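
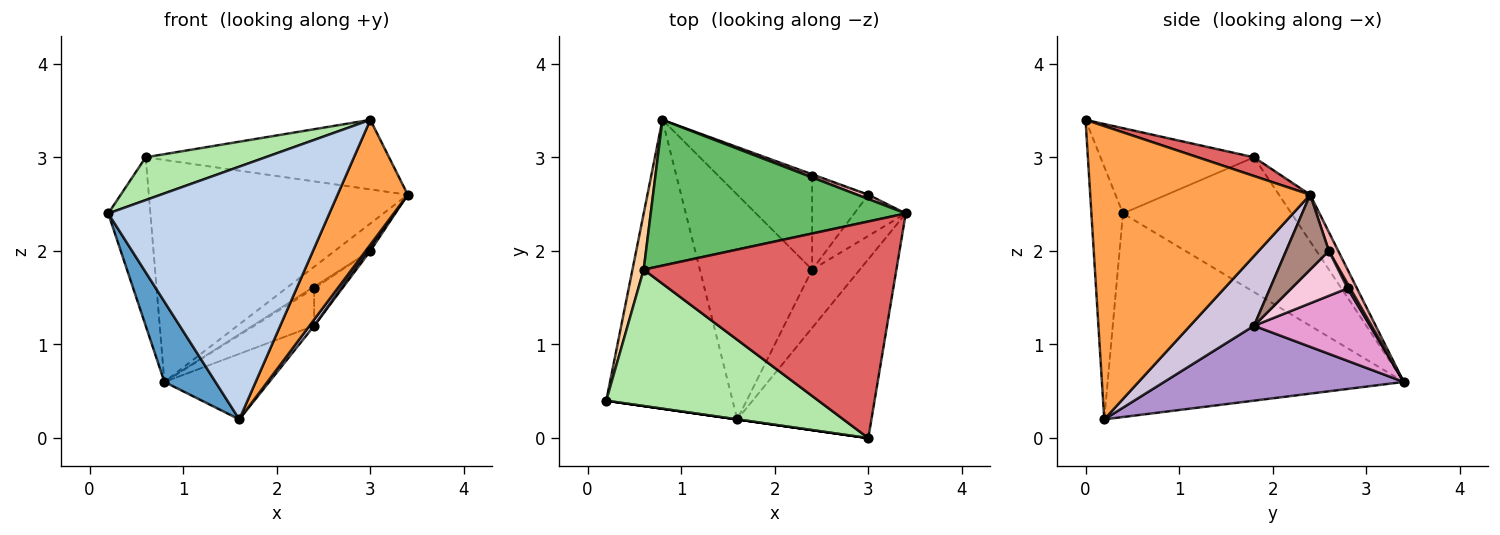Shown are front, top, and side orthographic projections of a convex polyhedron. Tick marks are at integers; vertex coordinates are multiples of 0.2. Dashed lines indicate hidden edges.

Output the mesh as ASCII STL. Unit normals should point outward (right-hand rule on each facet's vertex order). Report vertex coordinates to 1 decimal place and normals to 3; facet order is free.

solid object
 facet normal -0.841 -0.145 -0.522
  outer loop
   vertex 1.6 0.2 0.2
   vertex 0.2 0.4 2.4
   vertex 0.8 3.4 0.6
  endloop
 endfacet
 facet normal -0.141 -0.990 0.000
  outer loop
   vertex 3.0 0.0 3.4
   vertex 0.2 0.4 2.4
   vertex 1.6 0.2 0.2
  endloop
 endfacet
 facet normal 0.873 -0.279 -0.400
  outer loop
   vertex 3.0 0.0 3.4
   vertex 1.6 0.2 0.2
   vertex 3.4 2.4 2.6
  endloop
 endfacet
 facet normal -0.967 0.242 0.081
  outer loop
   vertex 0.6 1.8 3.0
   vertex 0.8 3.4 0.6
   vertex 0.2 0.4 2.4
  endloop
 endfacet
 facet normal -0.100 0.832 0.546
  outer loop
   vertex 0.6 1.8 3.0
   vertex 3.4 2.4 2.6
   vertex 0.8 3.4 0.6
  endloop
 endfacet
 facet normal -0.358 -0.279 0.891
  outer loop
   vertex 0.6 1.8 3.0
   vertex 0.2 0.4 2.4
   vertex 3.0 0.0 3.4
  endloop
 endfacet
 facet normal 0.070 0.305 0.950
  outer loop
   vertex 0.6 1.8 3.0
   vertex 3.0 0.0 3.4
   vertex 3.4 2.4 2.6
  endloop
 endfacet
 facet normal 0.252 0.956 0.151
  outer loop
   vertex 3.0 2.6 2.0
   vertex 0.8 3.4 0.6
   vertex 3.4 2.4 2.6
  endloop
 endfacet
 facet normal 0.539 0.236 -0.809
  outer loop
   vertex 2.4 1.8 1.2
   vertex 1.6 0.2 0.2
   vertex 0.8 3.4 0.6
  endloop
 endfacet
 facet normal 0.824 -0.060 -0.563
  outer loop
   vertex 2.4 1.8 1.2
   vertex 3.4 2.4 2.6
   vertex 1.6 0.2 0.2
  endloop
 endfacet
 facet normal 0.823 -0.051 -0.566
  outer loop
   vertex 2.4 1.8 1.2
   vertex 3.0 2.6 2.0
   vertex 3.4 2.4 2.6
  endloop
 endfacet
 facet normal 0.577 0.577 -0.577
  outer loop
   vertex 2.4 2.8 1.6
   vertex 0.8 3.4 0.6
   vertex 3.0 2.6 2.0
  endloop
 endfacet
 facet normal 0.584 0.301 -0.754
  outer loop
   vertex 2.4 2.8 1.6
   vertex 2.4 1.8 1.2
   vertex 0.8 3.4 0.6
  endloop
 endfacet
 facet normal 0.596 0.298 -0.745
  outer loop
   vertex 2.4 2.8 1.6
   vertex 3.0 2.6 2.0
   vertex 2.4 1.8 1.2
  endloop
 endfacet
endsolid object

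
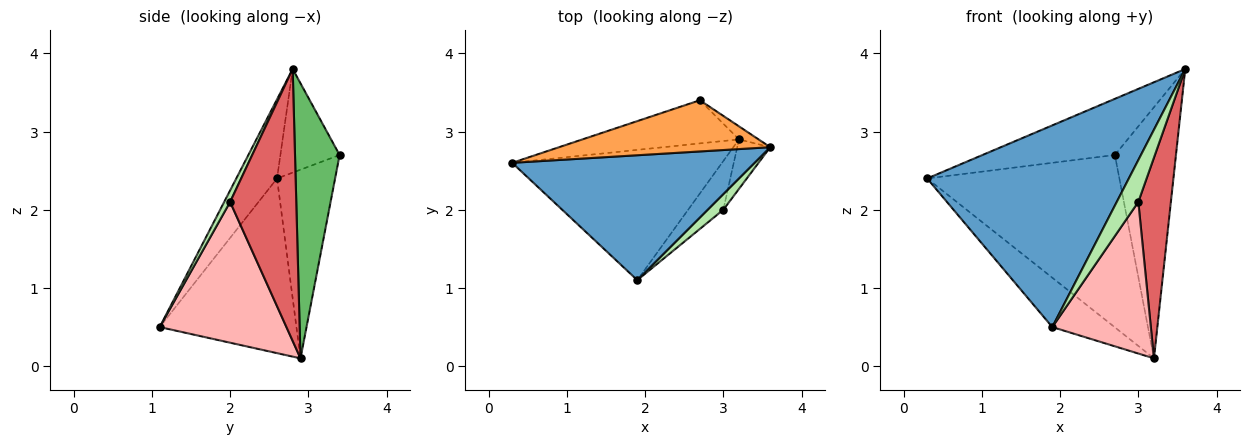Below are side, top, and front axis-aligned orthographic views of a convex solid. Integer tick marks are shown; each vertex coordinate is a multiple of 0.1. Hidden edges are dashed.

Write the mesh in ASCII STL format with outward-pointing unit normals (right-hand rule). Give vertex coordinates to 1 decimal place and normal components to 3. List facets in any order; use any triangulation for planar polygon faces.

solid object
 facet normal -0.169 -0.838 0.519
  outer loop
   vertex 1.9 1.1 0.5
   vertex 3.6 2.8 3.8
   vertex 0.3 2.6 2.4
  endloop
 endfacet
 facet normal -0.614 0.280 -0.738
  outer loop
   vertex 3.2 2.9 0.1
   vertex 1.9 1.1 0.5
   vertex 0.3 2.6 2.4
  endloop
 endfacet
 facet normal -0.314 0.702 0.640
  outer loop
   vertex 2.7 3.4 2.7
   vertex 0.3 2.6 2.4
   vertex 3.6 2.8 3.8
  endloop
 endfacet
 facet normal -0.281 0.931 -0.233
  outer loop
   vertex 2.7 3.4 2.7
   vertex 3.2 2.9 0.1
   vertex 0.3 2.6 2.4
  endloop
 endfacet
 facet normal 0.589 0.807 -0.042
  outer loop
   vertex 2.7 3.4 2.7
   vertex 3.6 2.8 3.8
   vertex 3.2 2.9 0.1
  endloop
 endfacet
 facet normal 0.249 -0.907 0.339
  outer loop
   vertex 3.0 2.0 2.1
   vertex 3.6 2.8 3.8
   vertex 1.9 1.1 0.5
  endloop
 endfacet
 facet normal 0.892 -0.439 -0.108
  outer loop
   vertex 3.0 2.0 2.1
   vertex 3.2 2.9 0.1
   vertex 3.6 2.8 3.8
  endloop
 endfacet
 facet normal 0.774 -0.602 -0.194
  outer loop
   vertex 3.0 2.0 2.1
   vertex 1.9 1.1 0.5
   vertex 3.2 2.9 0.1
  endloop
 endfacet
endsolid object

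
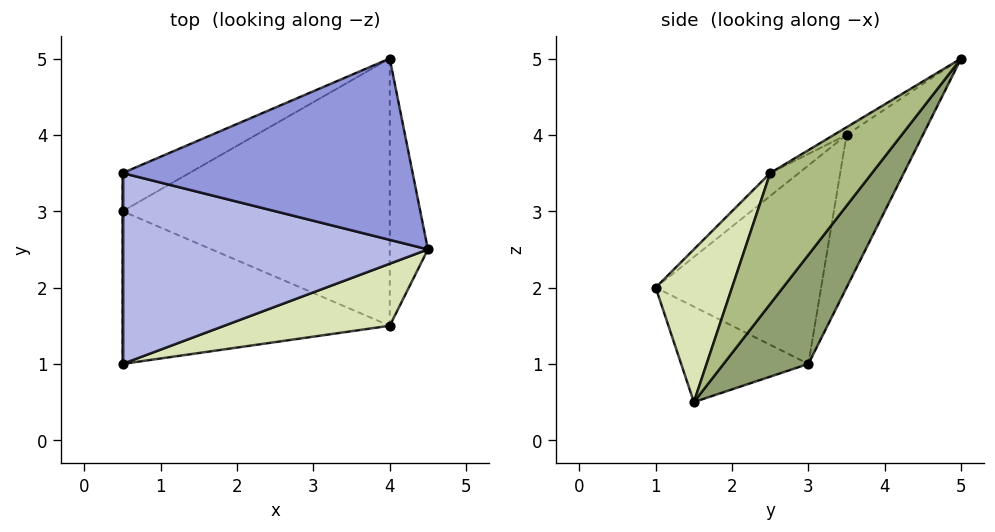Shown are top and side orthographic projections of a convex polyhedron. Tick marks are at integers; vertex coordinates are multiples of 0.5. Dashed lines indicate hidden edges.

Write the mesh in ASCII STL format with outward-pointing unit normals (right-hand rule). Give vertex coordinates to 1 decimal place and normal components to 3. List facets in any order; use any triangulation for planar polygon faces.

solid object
 facet normal -0.352 0.923 -0.154
  outer loop
   vertex 0.5 3.5 4.0
   vertex 4.0 5.0 5.0
   vertex 0.5 3.0 1.0
  endloop
 endfacet
 facet normal -1.000 0.000 0.000
  outer loop
   vertex 0.5 3.5 4.0
   vertex 0.5 3.0 1.0
   vertex 0.5 1.0 2.0
  endloop
 endfacet
 facet normal -0.023 -0.518 0.855
  outer loop
   vertex 0.5 3.5 4.0
   vertex 4.5 2.5 3.5
   vertex 4.0 5.0 5.0
  endloop
 endfacet
 facet normal -0.058 -0.624 0.780
  outer loop
   vertex 0.5 3.5 4.0
   vertex 0.5 1.0 2.0
   vertex 4.5 2.5 3.5
  endloop
 endfacet
 facet normal 0.243 0.766 -0.596
  outer loop
   vertex 4.0 1.5 0.5
   vertex 0.5 3.0 1.0
   vertex 4.0 5.0 5.0
  endloop
 endfacet
 facet normal 0.903 0.339 -0.263
  outer loop
   vertex 4.0 1.5 0.5
   vertex 4.0 5.0 5.0
   vertex 4.5 2.5 3.5
  endloop
 endfacet
 facet normal -0.304 -0.426 -0.852
  outer loop
   vertex 4.0 1.5 0.5
   vertex 0.5 1.0 2.0
   vertex 0.5 3.0 1.0
  endloop
 endfacet
 facet normal 0.248 -0.931 0.269
  outer loop
   vertex 4.0 1.5 0.5
   vertex 4.5 2.5 3.5
   vertex 0.5 1.0 2.0
  endloop
 endfacet
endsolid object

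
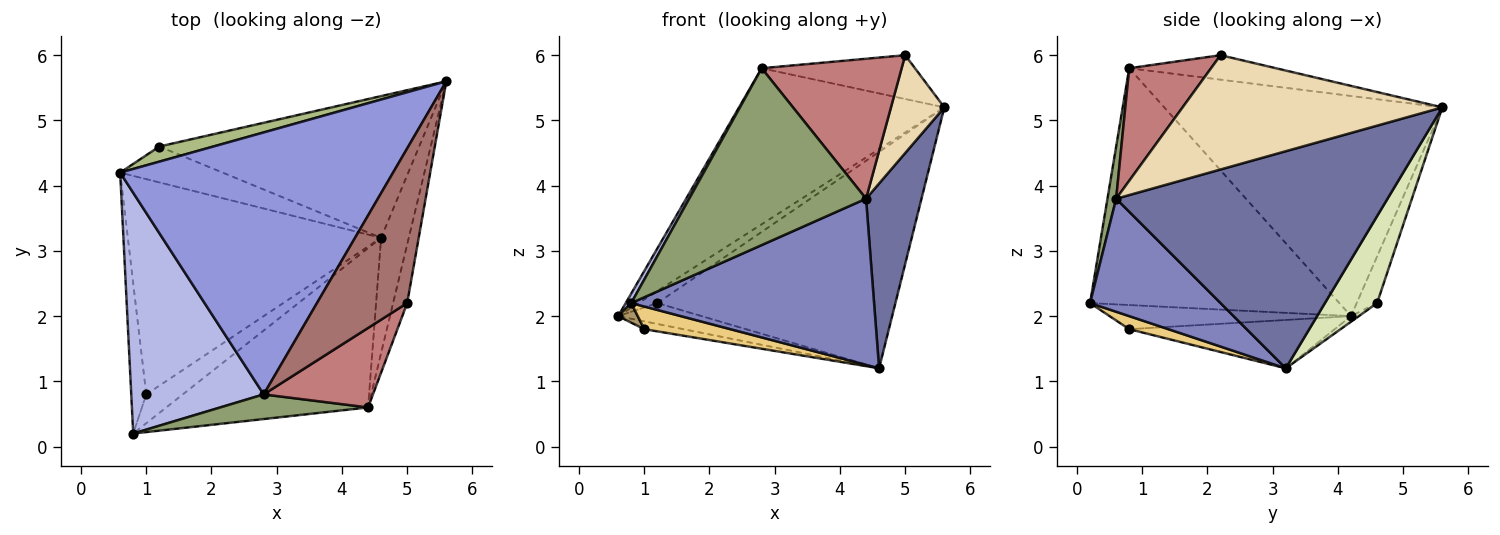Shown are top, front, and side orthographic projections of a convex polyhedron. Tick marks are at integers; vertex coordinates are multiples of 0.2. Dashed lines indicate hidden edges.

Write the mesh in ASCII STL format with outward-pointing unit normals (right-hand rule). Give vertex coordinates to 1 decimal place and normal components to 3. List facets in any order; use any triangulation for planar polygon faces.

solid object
 facet normal 0.972 -0.199 -0.124
  outer loop
   vertex 4.4 0.6 3.8
   vertex 4.6 3.2 1.2
   vertex 5.6 5.6 5.2
  endloop
 endfacet
 facet normal 0.362 -0.673 -0.645
  outer loop
   vertex 4.4 0.6 3.8
   vertex 0.8 0.2 2.2
   vertex 4.6 3.2 1.2
  endloop
 endfacet
 facet normal -0.570 0.421 0.706
  outer loop
   vertex 2.8 0.8 5.8
   vertex 5.6 5.6 5.2
   vertex 0.6 4.2 2.0
  endloop
 endfacet
 facet normal -0.873 -0.019 0.488
  outer loop
   vertex 2.8 0.8 5.8
   vertex 0.6 4.2 2.0
   vertex 0.8 0.2 2.2
  endloop
 endfacet
 facet normal 0.049 -0.989 0.138
  outer loop
   vertex 2.8 0.8 5.8
   vertex 0.8 0.2 2.2
   vertex 4.4 0.6 3.8
  endloop
 endfacet
 facet normal -0.560 0.515 0.649
  outer loop
   vertex 1.2 4.6 2.2
   vertex 0.6 4.2 2.0
   vertex 5.6 5.6 5.2
  endloop
 endfacet
 facet normal -0.047 0.502 -0.863
  outer loop
   vertex 1.2 4.6 2.2
   vertex 4.6 3.2 1.2
   vertex 0.6 4.2 2.0
  endloop
 endfacet
 facet normal 0.180 0.823 -0.539
  outer loop
   vertex 1.2 4.6 2.2
   vertex 5.6 5.6 5.2
   vertex 4.6 3.2 1.2
  endloop
 endfacet
 facet normal -0.847 -0.069 -0.527
  outer loop
   vertex 1.0 0.8 1.8
   vertex 0.8 0.2 2.2
   vertex 0.6 4.2 2.0
  endloop
 endfacet
 facet normal -0.187 0.036 -0.982
  outer loop
   vertex 1.0 0.8 1.8
   vertex 0.6 4.2 2.0
   vertex 4.6 3.2 1.2
  endloop
 endfacet
 facet normal 0.270 -0.595 -0.757
  outer loop
   vertex 1.0 0.8 1.8
   vertex 4.6 3.2 1.2
   vertex 0.8 0.2 2.2
  endloop
 endfacet
 facet normal 0.972 -0.200 -0.120
  outer loop
   vertex 5.0 2.2 6.0
   vertex 4.4 0.6 3.8
   vertex 5.6 5.6 5.2
  endloop
 endfacet
 facet normal -0.252 0.264 0.931
  outer loop
   vertex 5.0 2.2 6.0
   vertex 5.6 5.6 5.2
   vertex 2.8 0.8 5.8
  endloop
 endfacet
 facet normal 0.453 -0.775 0.440
  outer loop
   vertex 5.0 2.2 6.0
   vertex 2.8 0.8 5.8
   vertex 4.4 0.6 3.8
  endloop
 endfacet
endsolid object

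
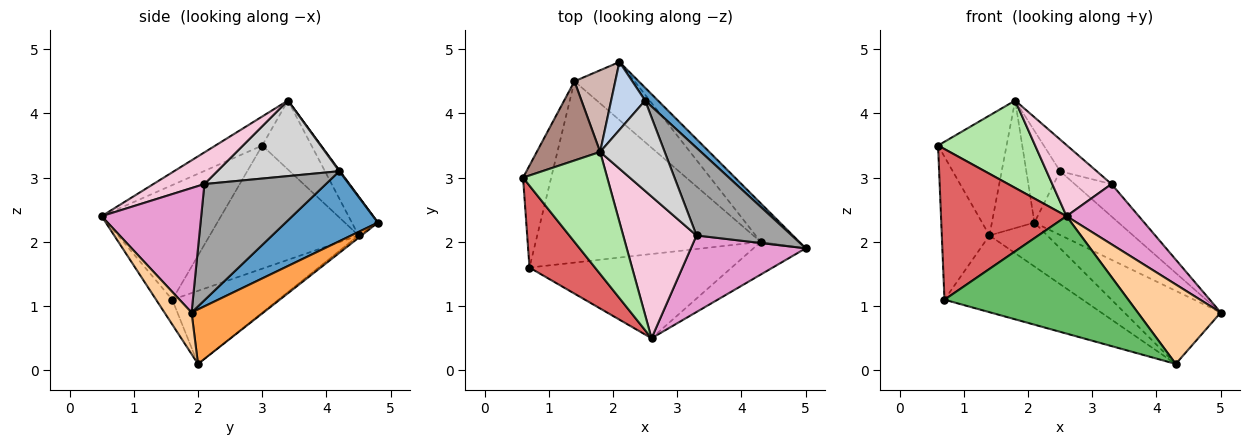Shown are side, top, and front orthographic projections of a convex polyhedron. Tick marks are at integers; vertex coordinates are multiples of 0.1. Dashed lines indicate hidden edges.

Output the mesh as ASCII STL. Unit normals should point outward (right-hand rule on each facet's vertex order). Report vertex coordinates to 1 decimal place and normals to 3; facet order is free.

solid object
 facet normal 0.732 0.667 0.134
  outer loop
   vertex 2.5 4.2 3.1
   vertex 5.0 1.9 0.9
   vertex 2.1 4.8 2.3
  endloop
 endfacet
 facet normal 0.016 0.804 0.595
  outer loop
   vertex 2.5 4.2 3.1
   vertex 2.1 4.8 2.3
   vertex 1.8 3.4 4.2
  endloop
 endfacet
 facet normal 0.550 0.738 -0.389
  outer loop
   vertex 4.3 2.0 0.1
   vertex 2.1 4.8 2.3
   vertex 5.0 1.9 0.9
  endloop
 endfacet
 facet normal 0.289 -0.885 -0.364
  outer loop
   vertex 2.6 0.5 2.4
   vertex 4.3 2.0 0.1
   vertex 5.0 1.9 0.9
  endloop
 endfacet
 facet normal -0.071 -0.810 -0.581
  outer loop
   vertex 2.6 0.5 2.4
   vertex 0.7 1.6 1.1
   vertex 4.3 2.0 0.1
  endloop
 endfacet
 facet normal -0.270 -0.560 0.783
  outer loop
   vertex 2.6 0.5 2.4
   vertex 1.8 3.4 4.2
   vertex 0.6 3.0 3.5
  endloop
 endfacet
 facet normal -0.641 -0.674 0.367
  outer loop
   vertex 2.6 0.5 2.4
   vertex 0.6 3.0 3.5
   vertex 0.7 1.6 1.1
  endloop
 endfacet
 facet normal -0.030 0.603 -0.797
  outer loop
   vertex 1.4 4.5 2.1
   vertex 2.1 4.8 2.3
   vertex 4.3 2.0 0.1
  endloop
 endfacet
 facet normal -0.287 0.373 -0.882
  outer loop
   vertex 1.4 4.5 2.1
   vertex 4.3 2.0 0.1
   vertex 0.7 1.6 1.1
  endloop
 endfacet
 facet normal -0.931 0.298 -0.213
  outer loop
   vertex 1.4 4.5 2.1
   vertex 0.7 1.6 1.1
   vertex 0.6 3.0 3.5
  endloop
 endfacet
 facet normal -0.514 0.716 0.473
  outer loop
   vertex 1.4 4.5 2.1
   vertex 0.6 3.0 3.5
   vertex 1.8 3.4 4.2
  endloop
 endfacet
 facet normal -0.458 0.749 0.479
  outer loop
   vertex 1.4 4.5 2.1
   vertex 1.8 3.4 4.2
   vertex 2.1 4.8 2.3
  endloop
 endfacet
 facet normal 0.648 -0.471 0.598
  outer loop
   vertex 3.3 2.1 2.9
   vertex 2.6 0.5 2.4
   vertex 5.0 1.9 0.9
  endloop
 endfacet
 facet normal 0.360 -0.418 0.834
  outer loop
   vertex 3.3 2.1 2.9
   vertex 1.8 3.4 4.2
   vertex 2.6 0.5 2.4
  endloop
 endfacet
 facet normal 0.753 0.228 0.617
  outer loop
   vertex 3.3 2.1 2.9
   vertex 5.0 1.9 0.9
   vertex 2.5 4.2 3.1
  endloop
 endfacet
 facet normal 0.741 0.222 0.633
  outer loop
   vertex 3.3 2.1 2.9
   vertex 2.5 4.2 3.1
   vertex 1.8 3.4 4.2
  endloop
 endfacet
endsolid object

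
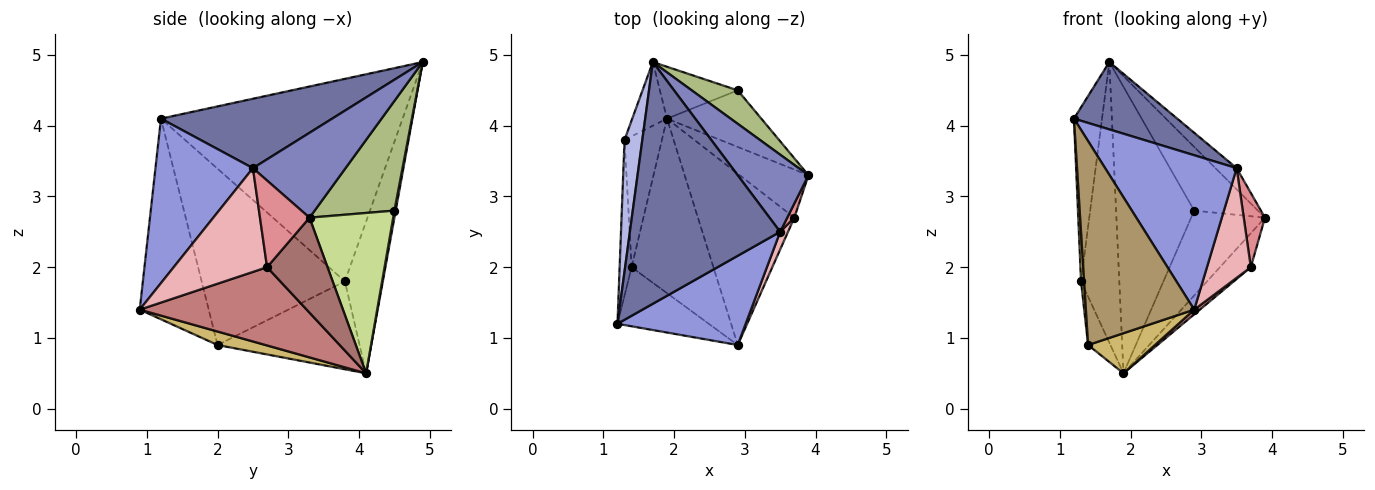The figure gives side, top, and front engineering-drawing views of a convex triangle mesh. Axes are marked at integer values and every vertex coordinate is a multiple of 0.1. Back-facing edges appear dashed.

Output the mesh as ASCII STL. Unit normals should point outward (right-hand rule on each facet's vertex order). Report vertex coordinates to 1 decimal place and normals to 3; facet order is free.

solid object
 facet normal 0.406 -0.245 0.880
  outer loop
   vertex 3.5 2.5 3.4
   vertex 1.7 4.9 4.9
   vertex 1.2 1.2 4.1
  endloop
 endfacet
 facet normal 0.757 0.173 0.630
  outer loop
   vertex 3.5 2.5 3.4
   vertex 3.9 3.3 2.7
   vertex 1.7 4.9 4.9
  endloop
 endfacet
 facet normal 0.540 -0.729 0.421
  outer loop
   vertex 3.5 2.5 3.4
   vertex 1.2 1.2 4.1
   vertex 2.9 0.9 1.4
  endloop
 endfacet
 facet normal -0.990 0.115 0.087
  outer loop
   vertex 1.3 3.8 1.8
   vertex 1.2 1.2 4.1
   vertex 1.7 4.9 4.9
  endloop
 endfacet
 facet normal -0.695 0.701 -0.159
  outer loop
   vertex 1.3 3.8 1.8
   vertex 1.7 4.9 4.9
   vertex 1.9 4.1 0.5
  endloop
 endfacet
 facet normal 0.743 0.593 0.311
  outer loop
   vertex 2.9 4.5 2.8
   vertex 1.7 4.9 4.9
   vertex 3.9 3.3 2.7
  endloop
 endfacet
 facet normal 0.686 0.605 -0.404
  outer loop
   vertex 2.9 4.5 2.8
   vertex 3.9 3.3 2.7
   vertex 1.9 4.1 0.5
  endloop
 endfacet
 facet normal 0.016 0.984 -0.178
  outer loop
   vertex 2.9 4.5 2.8
   vertex 1.9 4.1 0.5
   vertex 1.7 4.9 4.9
  endloop
 endfacet
 facet normal -0.522 -0.819 -0.237
  outer loop
   vertex 1.4 2.0 0.9
   vertex 2.9 0.9 1.4
   vertex 1.2 1.2 4.1
  endloop
 endfacet
 facet normal 0.159 -0.221 -0.962
  outer loop
   vertex 1.4 2.0 0.9
   vertex 1.9 4.1 0.5
   vertex 2.9 0.9 1.4
  endloop
 endfacet
 facet normal -0.997 -0.022 -0.068
  outer loop
   vertex 1.4 2.0 0.9
   vertex 1.2 1.2 4.1
   vertex 1.3 3.8 1.8
  endloop
 endfacet
 facet normal -0.911 0.143 -0.387
  outer loop
   vertex 1.4 2.0 0.9
   vertex 1.3 3.8 1.8
   vertex 1.9 4.1 0.5
  endloop
 endfacet
 facet normal 0.749 0.382 -0.542
  outer loop
   vertex 3.7 2.7 2.0
   vertex 1.9 4.1 0.5
   vertex 3.9 3.3 2.7
  endloop
 endfacet
 facet normal 0.630 -0.021 -0.776
  outer loop
   vertex 3.7 2.7 2.0
   vertex 2.9 0.9 1.4
   vertex 1.9 4.1 0.5
  endloop
 endfacet
 facet normal 0.917 -0.393 0.075
  outer loop
   vertex 3.7 2.7 2.0
   vertex 3.9 3.3 2.7
   vertex 3.5 2.5 3.4
  endloop
 endfacet
 facet normal 0.903 -0.424 0.068
  outer loop
   vertex 3.7 2.7 2.0
   vertex 3.5 2.5 3.4
   vertex 2.9 0.9 1.4
  endloop
 endfacet
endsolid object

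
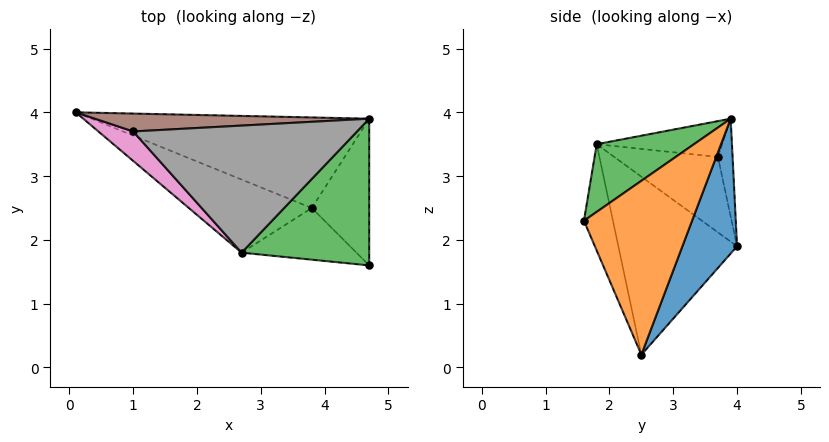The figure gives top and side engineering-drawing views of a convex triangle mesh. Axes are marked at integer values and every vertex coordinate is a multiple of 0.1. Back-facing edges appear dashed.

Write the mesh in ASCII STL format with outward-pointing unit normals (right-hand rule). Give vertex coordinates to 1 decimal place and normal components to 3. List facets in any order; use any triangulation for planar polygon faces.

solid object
 facet normal 0.188 0.903 -0.387
  outer loop
   vertex 3.8 2.5 0.2
   vertex 0.1 4.0 1.9
   vertex 4.7 3.9 3.9
  endloop
 endfacet
 facet normal 0.928 0.213 -0.306
  outer loop
   vertex 3.8 2.5 0.2
   vertex 4.7 3.9 3.9
   vertex 4.7 1.6 2.3
  endloop
 endfacet
 facet normal 0.399 -0.524 0.753
  outer loop
   vertex 2.7 1.8 3.5
   vertex 4.7 1.6 2.3
   vertex 4.7 3.9 3.9
  endloop
 endfacet
 facet normal -0.482 -0.811 -0.333
  outer loop
   vertex 2.7 1.8 3.5
   vertex 0.1 4.0 1.9
   vertex 3.8 2.5 0.2
  endloop
 endfacet
 facet normal -0.262 -0.923 -0.283
  outer loop
   vertex 2.7 1.8 3.5
   vertex 3.8 2.5 0.2
   vertex 4.7 1.6 2.3
  endloop
 endfacet
 facet normal -0.095 0.959 0.267
  outer loop
   vertex 1.0 3.7 3.3
   vertex 4.7 3.9 3.9
   vertex 0.1 4.0 1.9
  endloop
 endfacet
 facet normal -0.720 -0.609 0.332
  outer loop
   vertex 1.0 3.7 3.3
   vertex 0.1 4.0 1.9
   vertex 2.7 1.8 3.5
  endloop
 endfacet
 facet normal -0.158 -0.037 0.987
  outer loop
   vertex 1.0 3.7 3.3
   vertex 2.7 1.8 3.5
   vertex 4.7 3.9 3.9
  endloop
 endfacet
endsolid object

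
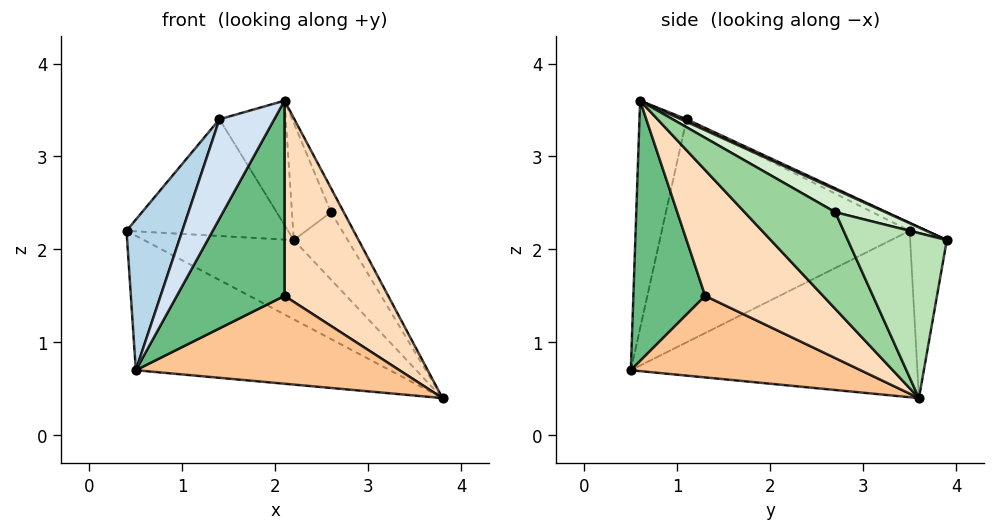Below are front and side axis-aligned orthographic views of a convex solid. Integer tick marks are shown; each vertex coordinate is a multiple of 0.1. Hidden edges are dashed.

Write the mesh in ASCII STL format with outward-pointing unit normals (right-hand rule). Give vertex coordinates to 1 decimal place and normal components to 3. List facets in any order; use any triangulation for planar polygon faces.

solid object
 facet normal -0.440 0.390 -0.809
  outer loop
   vertex 0.5 0.5 0.7
   vertex 0.4 3.5 2.2
   vertex 3.8 3.6 0.4
  endloop
 endfacet
 facet normal -0.221 0.903 -0.368
  outer loop
   vertex 2.2 3.9 2.1
   vertex 3.8 3.6 0.4
   vertex 0.4 3.5 2.2
  endloop
 endfacet
 facet normal -0.914 -0.206 0.350
  outer loop
   vertex 1.4 1.1 3.4
   vertex 0.4 3.5 2.2
   vertex 0.5 0.5 0.7
  endloop
 endfacet
 facet normal -0.608 -0.707 0.360
  outer loop
   vertex 1.4 1.1 3.4
   vertex 0.5 0.5 0.7
   vertex 2.1 0.6 3.6
  endloop
 endfacet
 facet normal -0.046 0.431 0.901
  outer loop
   vertex 1.4 1.1 3.4
   vertex 2.2 3.9 2.1
   vertex 0.4 3.5 2.2
  endloop
 endfacet
 facet normal 0.035 0.413 0.910
  outer loop
   vertex 1.4 1.1 3.4
   vertex 2.1 0.6 3.6
   vertex 2.2 3.9 2.1
  endloop
 endfacet
 facet normal 0.573 -0.658 -0.489
  outer loop
   vertex 2.1 1.3 1.5
   vertex 0.5 0.5 0.7
   vertex 3.8 3.6 0.4
  endloop
 endfacet
 facet normal 0.733 -0.645 -0.215
  outer loop
   vertex 2.1 1.3 1.5
   vertex 3.8 3.6 0.4
   vertex 2.1 0.6 3.6
  endloop
 endfacet
 facet normal 0.535 -0.802 -0.267
  outer loop
   vertex 2.1 1.3 1.5
   vertex 2.1 0.6 3.6
   vertex 0.5 0.5 0.7
  endloop
 endfacet
 facet normal 0.828 0.117 0.549
  outer loop
   vertex 2.6 2.7 2.4
   vertex 2.1 0.6 3.6
   vertex 3.8 3.6 0.4
  endloop
 endfacet
 facet normal 0.705 0.384 0.596
  outer loop
   vertex 2.6 2.7 2.4
   vertex 3.8 3.6 0.4
   vertex 2.2 3.9 2.1
  endloop
 endfacet
 facet normal 0.458 0.356 0.814
  outer loop
   vertex 2.6 2.7 2.4
   vertex 2.2 3.9 2.1
   vertex 2.1 0.6 3.6
  endloop
 endfacet
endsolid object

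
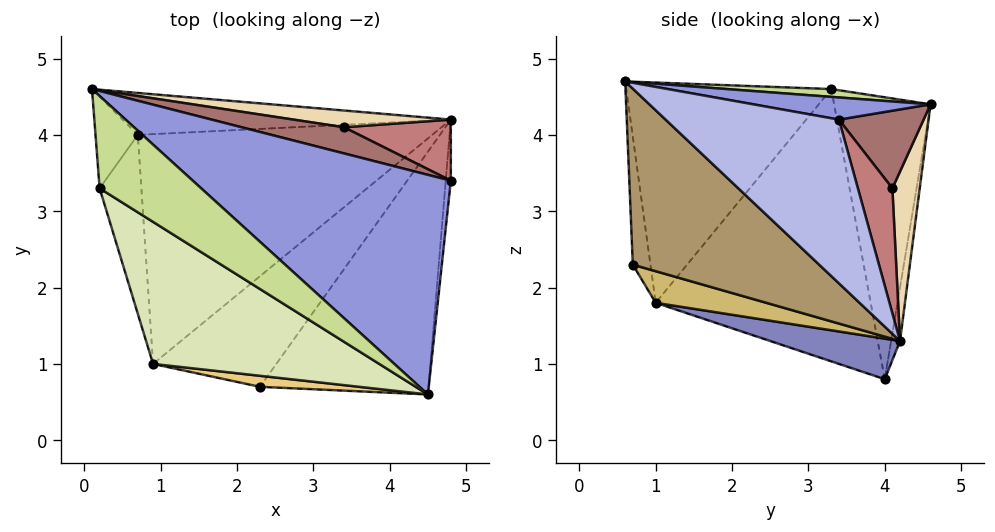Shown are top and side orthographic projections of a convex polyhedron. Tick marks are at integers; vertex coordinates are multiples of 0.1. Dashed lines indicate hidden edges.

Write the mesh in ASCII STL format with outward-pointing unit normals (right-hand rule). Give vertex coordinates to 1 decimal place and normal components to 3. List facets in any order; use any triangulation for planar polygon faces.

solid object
 facet normal -0.027 0.985 -0.169
  outer loop
   vertex 0.7 4.0 0.8
   vertex 0.1 4.6 4.4
   vertex 4.8 4.2 1.3
  endloop
 endfacet
 facet normal 0.130 -0.306 -0.943
  outer loop
   vertex 0.9 1.0 1.8
   vertex 0.7 4.0 0.8
   vertex 4.8 4.2 1.3
  endloop
 endfacet
 facet normal 0.084 0.166 0.982
  outer loop
   vertex 4.8 3.4 4.2
   vertex 0.1 4.6 4.4
   vertex 4.5 0.6 4.7
  endloop
 endfacet
 facet normal 0.993 -0.112 -0.031
  outer loop
   vertex 4.8 3.4 4.2
   vertex 4.5 0.6 4.7
   vertex 4.8 4.2 1.3
  endloop
 endfacet
 facet normal -0.984 -0.098 -0.148
  outer loop
   vertex 0.2 3.3 4.6
   vertex 0.1 4.6 4.4
   vertex 0.7 4.0 0.8
  endloop
 endfacet
 facet normal -0.982 -0.116 -0.150
  outer loop
   vertex 0.2 3.3 4.6
   vertex 0.7 4.0 0.8
   vertex 0.9 1.0 1.8
  endloop
 endfacet
 facet normal 0.076 0.157 0.985
  outer loop
   vertex 0.2 3.3 4.6
   vertex 4.5 0.6 4.7
   vertex 0.1 4.6 4.4
  endloop
 endfacet
 facet normal -0.473 -0.735 0.486
  outer loop
   vertex 0.2 3.3 4.6
   vertex 0.9 1.0 1.8
   vertex 4.5 0.6 4.7
  endloop
 endfacet
 facet normal 0.588 -0.581 -0.563
  outer loop
   vertex 2.3 0.7 2.3
   vertex 4.8 4.2 1.3
   vertex 4.5 0.6 4.7
  endloop
 endfacet
 facet normal 0.226 -0.414 -0.882
  outer loop
   vertex 2.3 0.7 2.3
   vertex 0.9 1.0 1.8
   vertex 4.8 4.2 1.3
  endloop
 endfacet
 facet normal -0.278 -0.936 0.215
  outer loop
   vertex 2.3 0.7 2.3
   vertex 4.5 0.6 4.7
   vertex 0.9 1.0 1.8
  endloop
 endfacet
 facet normal 0.210 0.958 0.195
  outer loop
   vertex 3.4 4.1 3.3
   vertex 4.8 4.2 1.3
   vertex 0.1 4.6 4.4
  endloop
 endfacet
 facet normal 0.247 0.913 0.326
  outer loop
   vertex 3.4 4.1 3.3
   vertex 0.1 4.6 4.4
   vertex 4.8 3.4 4.2
  endloop
 endfacet
 facet normal 0.297 0.920 0.254
  outer loop
   vertex 3.4 4.1 3.3
   vertex 4.8 3.4 4.2
   vertex 4.8 4.2 1.3
  endloop
 endfacet
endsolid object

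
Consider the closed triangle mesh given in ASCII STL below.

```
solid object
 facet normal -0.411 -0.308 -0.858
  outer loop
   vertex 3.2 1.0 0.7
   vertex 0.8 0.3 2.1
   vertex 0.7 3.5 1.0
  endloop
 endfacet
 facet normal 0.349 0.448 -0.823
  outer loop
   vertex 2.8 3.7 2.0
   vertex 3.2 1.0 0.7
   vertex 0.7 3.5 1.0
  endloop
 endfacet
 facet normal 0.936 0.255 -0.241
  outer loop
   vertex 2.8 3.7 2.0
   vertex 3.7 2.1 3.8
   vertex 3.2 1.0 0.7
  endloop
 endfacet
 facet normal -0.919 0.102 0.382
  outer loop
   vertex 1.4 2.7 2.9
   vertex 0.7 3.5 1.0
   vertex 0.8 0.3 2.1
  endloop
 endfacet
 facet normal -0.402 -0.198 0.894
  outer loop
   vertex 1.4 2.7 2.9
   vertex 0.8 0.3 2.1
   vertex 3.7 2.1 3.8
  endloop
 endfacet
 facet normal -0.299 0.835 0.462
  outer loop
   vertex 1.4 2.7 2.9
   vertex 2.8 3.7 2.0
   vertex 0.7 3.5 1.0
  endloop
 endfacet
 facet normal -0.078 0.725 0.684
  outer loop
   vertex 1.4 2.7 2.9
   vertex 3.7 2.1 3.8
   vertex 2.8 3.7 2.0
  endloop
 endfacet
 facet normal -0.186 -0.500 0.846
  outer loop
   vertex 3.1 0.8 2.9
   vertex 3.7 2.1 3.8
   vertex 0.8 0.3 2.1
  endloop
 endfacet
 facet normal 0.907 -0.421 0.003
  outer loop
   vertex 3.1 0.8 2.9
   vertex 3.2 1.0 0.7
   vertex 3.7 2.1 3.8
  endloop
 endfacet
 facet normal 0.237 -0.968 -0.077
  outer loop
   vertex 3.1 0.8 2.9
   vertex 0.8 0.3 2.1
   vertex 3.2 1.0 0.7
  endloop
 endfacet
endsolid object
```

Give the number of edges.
15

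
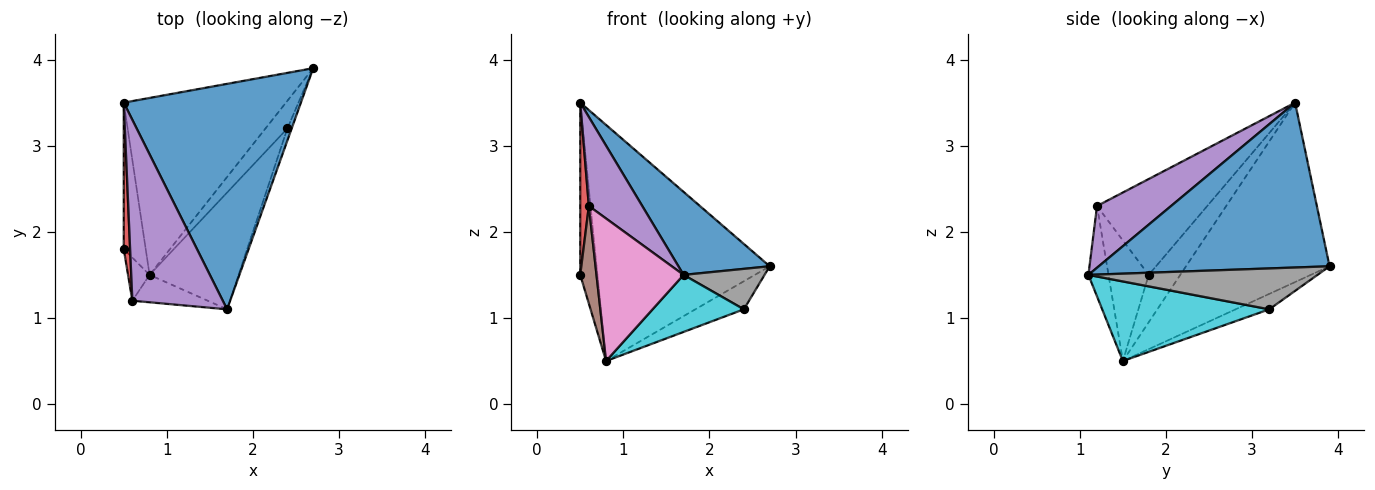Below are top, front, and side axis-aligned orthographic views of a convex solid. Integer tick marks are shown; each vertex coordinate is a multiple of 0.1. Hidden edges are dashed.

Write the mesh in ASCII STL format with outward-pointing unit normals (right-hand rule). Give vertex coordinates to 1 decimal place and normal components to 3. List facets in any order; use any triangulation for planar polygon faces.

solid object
 facet normal 0.658 -0.260 0.707
  outer loop
   vertex 0.5 3.5 3.5
   vertex 1.7 1.1 1.5
   vertex 2.7 3.9 1.6
  endloop
 endfacet
 facet normal -0.813 0.444 -0.377
  outer loop
   vertex 0.8 1.5 0.5
   vertex 0.5 1.8 1.5
   vertex 0.5 3.5 3.5
  endloop
 endfacet
 facet normal -0.553 0.667 -0.500
  outer loop
   vertex 0.8 1.5 0.5
   vertex 0.5 3.5 3.5
   vertex 2.7 3.9 1.6
  endloop
 endfacet
 facet normal -0.995 -0.078 0.066
  outer loop
   vertex 0.6 1.2 2.3
   vertex 0.5 3.5 3.5
   vertex 0.5 1.8 1.5
  endloop
 endfacet
 facet normal 0.522 -0.377 0.765
  outer loop
   vertex 0.6 1.2 2.3
   vertex 1.7 1.1 1.5
   vertex 0.5 3.5 3.5
  endloop
 endfacet
 facet normal -0.915 -0.370 -0.163
  outer loop
   vertex 0.6 1.2 2.3
   vertex 0.5 1.8 1.5
   vertex 0.8 1.5 0.5
  endloop
 endfacet
 facet normal -0.221 -0.958 -0.184
  outer loop
   vertex 0.6 1.2 2.3
   vertex 0.8 1.5 0.5
   vertex 1.7 1.1 1.5
  endloop
 endfacet
 facet normal 0.938 -0.332 -0.099
  outer loop
   vertex 2.4 3.2 1.1
   vertex 2.7 3.9 1.6
   vertex 1.7 1.1 1.5
  endloop
 endfacet
 facet normal -0.443 0.639 -0.629
  outer loop
   vertex 2.4 3.2 1.1
   vertex 0.8 1.5 0.5
   vertex 2.7 3.9 1.6
  endloop
 endfacet
 facet normal 0.626 -0.342 -0.701
  outer loop
   vertex 2.4 3.2 1.1
   vertex 1.7 1.1 1.5
   vertex 0.8 1.5 0.5
  endloop
 endfacet
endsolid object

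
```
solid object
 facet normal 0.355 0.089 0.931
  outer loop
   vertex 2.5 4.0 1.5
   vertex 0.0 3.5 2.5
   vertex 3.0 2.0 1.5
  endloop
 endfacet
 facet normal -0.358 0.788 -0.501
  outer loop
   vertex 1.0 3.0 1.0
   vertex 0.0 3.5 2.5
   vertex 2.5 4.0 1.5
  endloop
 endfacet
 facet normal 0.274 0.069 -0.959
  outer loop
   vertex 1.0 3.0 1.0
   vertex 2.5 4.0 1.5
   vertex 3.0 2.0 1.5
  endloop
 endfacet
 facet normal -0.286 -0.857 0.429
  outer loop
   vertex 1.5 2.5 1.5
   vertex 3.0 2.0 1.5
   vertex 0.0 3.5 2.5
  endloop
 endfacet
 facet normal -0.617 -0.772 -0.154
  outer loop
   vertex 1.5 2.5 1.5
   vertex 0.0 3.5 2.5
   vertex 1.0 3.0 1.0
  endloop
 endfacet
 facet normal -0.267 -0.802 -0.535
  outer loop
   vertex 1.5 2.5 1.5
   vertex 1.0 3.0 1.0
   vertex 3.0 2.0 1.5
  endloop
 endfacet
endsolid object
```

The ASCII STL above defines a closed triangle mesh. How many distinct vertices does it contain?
5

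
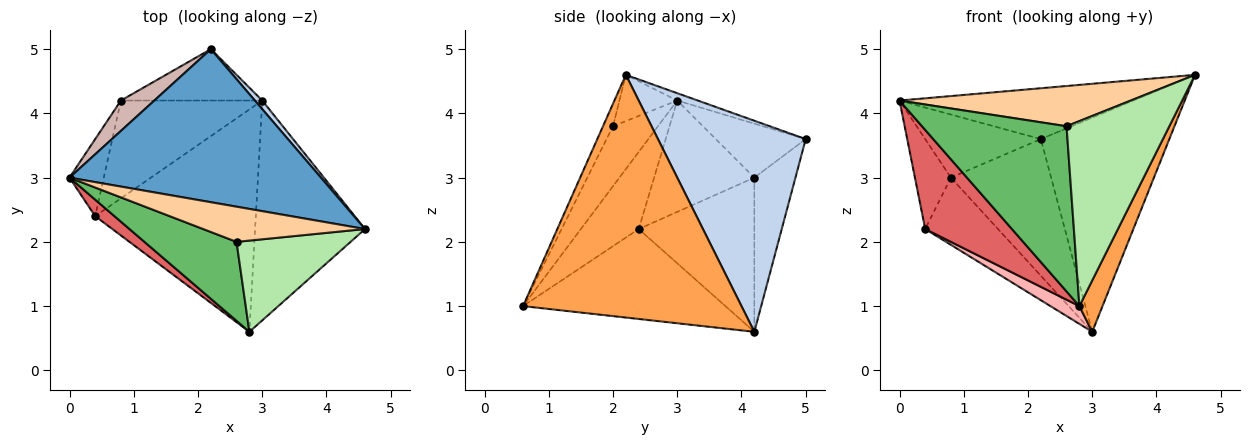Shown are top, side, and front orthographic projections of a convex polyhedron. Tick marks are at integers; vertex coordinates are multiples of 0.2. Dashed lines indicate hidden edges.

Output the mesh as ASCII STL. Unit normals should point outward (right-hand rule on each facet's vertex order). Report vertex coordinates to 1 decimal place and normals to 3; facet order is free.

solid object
 facet normal -0.028 0.315 0.949
  outer loop
   vertex 2.2 5.0 3.6
   vertex 0.0 3.0 4.2
   vertex 4.6 2.2 4.6
  endloop
 endfacet
 facet normal 0.754 0.656 0.026
  outer loop
   vertex 3.0 4.2 0.6
   vertex 2.2 5.0 3.6
   vertex 4.6 2.2 4.6
  endloop
 endfacet
 facet normal 0.907 -0.096 -0.411
  outer loop
   vertex 3.0 4.2 0.6
   vertex 4.6 2.2 4.6
   vertex 2.8 0.6 1.0
  endloop
 endfacet
 facet normal -0.185 -0.740 0.647
  outer loop
   vertex 2.6 2.0 3.8
   vertex 4.6 2.2 4.6
   vertex 0.0 3.0 4.2
  endloop
 endfacet
 facet normal -0.270 -0.869 0.415
  outer loop
   vertex 2.6 2.0 3.8
   vertex 0.0 3.0 4.2
   vertex 2.8 0.6 1.0
  endloop
 endfacet
 facet normal -0.087 -0.894 0.441
  outer loop
   vertex 2.6 2.0 3.8
   vertex 2.8 0.6 1.0
   vertex 4.6 2.2 4.6
  endloop
 endfacet
 facet normal -0.549 -0.824 0.137
  outer loop
   vertex 0.4 2.4 2.2
   vertex 2.8 0.6 1.0
   vertex 0.0 3.0 4.2
  endloop
 endfacet
 facet normal -0.487 -0.070 -0.870
  outer loop
   vertex 0.4 2.4 2.2
   vertex 3.0 4.2 0.6
   vertex 2.8 0.6 1.0
  endloop
 endfacet
 facet normal -0.669 0.421 -0.613
  outer loop
   vertex 0.8 4.2 3.0
   vertex 3.0 4.2 0.6
   vertex 0.4 2.4 2.2
  endloop
 endfacet
 facet normal -0.358 0.874 -0.329
  outer loop
   vertex 0.8 4.2 3.0
   vertex 2.2 5.0 3.6
   vertex 3.0 4.2 0.6
  endloop
 endfacet
 facet normal -0.904 0.325 -0.278
  outer loop
   vertex 0.8 4.2 3.0
   vertex 0.4 2.4 2.2
   vertex 0.0 3.0 4.2
  endloop
 endfacet
 facet normal -0.574 0.738 0.355
  outer loop
   vertex 0.8 4.2 3.0
   vertex 0.0 3.0 4.2
   vertex 2.2 5.0 3.6
  endloop
 endfacet
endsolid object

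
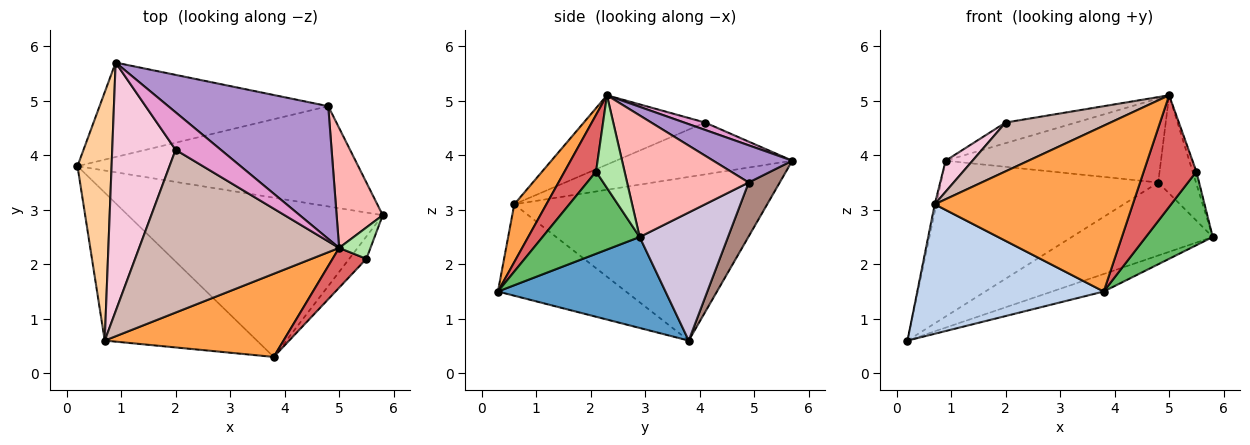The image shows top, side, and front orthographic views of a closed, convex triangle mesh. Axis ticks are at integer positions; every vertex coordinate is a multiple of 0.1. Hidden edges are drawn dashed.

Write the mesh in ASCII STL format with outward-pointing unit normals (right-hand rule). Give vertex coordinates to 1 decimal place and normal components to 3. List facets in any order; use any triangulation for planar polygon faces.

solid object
 facet normal 0.334 0.103 -0.937
  outer loop
   vertex 3.8 0.3 1.5
   vertex 0.2 3.8 0.6
   vertex 5.8 2.9 2.5
  endloop
 endfacet
 facet normal -0.412 -0.600 -0.686
  outer loop
   vertex 0.7 0.6 3.1
   vertex 0.2 3.8 0.6
   vertex 3.8 0.3 1.5
  endloop
 endfacet
 facet normal 0.143 -0.885 0.444
  outer loop
   vertex 0.7 0.6 3.1
   vertex 3.8 0.3 1.5
   vertex 5.0 2.3 5.1
  endloop
 endfacet
 facet normal -0.979 0.006 0.204
  outer loop
   vertex 0.9 5.7 3.9
   vertex 0.2 3.8 0.6
   vertex 0.7 0.6 3.1
  endloop
 endfacet
 facet normal 0.812 -0.559 -0.170
  outer loop
   vertex 5.5 2.1 3.7
   vertex 3.8 0.3 1.5
   vertex 5.8 2.9 2.5
  endloop
 endfacet
 facet normal 0.940 0.124 0.318
  outer loop
   vertex 5.5 2.1 3.7
   vertex 5.8 2.9 2.5
   vertex 5.0 2.3 5.1
  endloop
 endfacet
 facet normal 0.491 -0.821 0.292
  outer loop
   vertex 5.5 2.1 3.7
   vertex 5.0 2.3 5.1
   vertex 3.8 0.3 1.5
  endloop
 endfacet
 facet normal 0.898 0.279 0.341
  outer loop
   vertex 4.8 4.9 3.5
   vertex 5.0 2.3 5.1
   vertex 5.8 2.9 2.5
  endloop
 endfacet
 facet normal 0.193 0.525 0.829
  outer loop
   vertex 4.8 4.9 3.5
   vertex 0.9 5.7 3.9
   vertex 5.0 2.3 5.1
  endloop
 endfacet
 facet normal 0.346 0.552 -0.758
  outer loop
   vertex 4.8 4.9 3.5
   vertex 5.8 2.9 2.5
   vertex 0.2 3.8 0.6
  endloop
 endfacet
 facet normal 0.121 0.849 -0.514
  outer loop
   vertex 4.8 4.9 3.5
   vertex 0.2 3.8 0.6
   vertex 0.9 5.7 3.9
  endloop
 endfacet
 facet normal -0.315 -0.273 0.909
  outer loop
   vertex 2.0 4.1 4.6
   vertex 0.7 0.6 3.1
   vertex 5.0 2.3 5.1
  endloop
 endfacet
 facet normal 0.142 0.477 0.868
  outer loop
   vertex 2.0 4.1 4.6
   vertex 5.0 2.3 5.1
   vertex 0.9 5.7 3.9
  endloop
 endfacet
 facet normal -0.630 -0.096 0.770
  outer loop
   vertex 2.0 4.1 4.6
   vertex 0.9 5.7 3.9
   vertex 0.7 0.6 3.1
  endloop
 endfacet
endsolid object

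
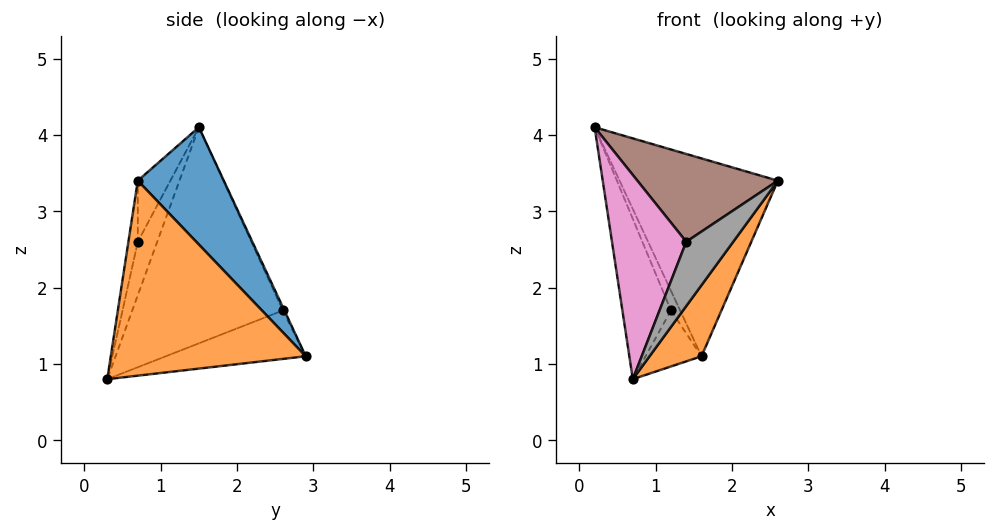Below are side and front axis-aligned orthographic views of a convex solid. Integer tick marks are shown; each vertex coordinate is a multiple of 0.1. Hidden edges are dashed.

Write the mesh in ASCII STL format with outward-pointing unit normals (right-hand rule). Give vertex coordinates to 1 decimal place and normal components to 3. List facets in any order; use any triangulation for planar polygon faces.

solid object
 facet normal 0.403 0.742 0.535
  outer loop
   vertex 1.6 2.9 1.1
   vertex 0.2 1.5 4.1
   vertex 2.6 0.7 3.4
  endloop
 endfacet
 facet normal 0.804 -0.214 -0.555
  outer loop
   vertex 0.7 0.3 0.8
   vertex 1.6 2.9 1.1
   vertex 2.6 0.7 3.4
  endloop
 endfacet
 facet normal -0.153 0.921 0.358
  outer loop
   vertex 1.2 2.6 1.7
   vertex 0.2 1.5 4.1
   vertex 1.6 2.9 1.1
  endloop
 endfacet
 facet normal -0.922 0.297 -0.248
  outer loop
   vertex 1.2 2.6 1.7
   vertex 0.7 0.3 0.8
   vertex 0.2 1.5 4.1
  endloop
 endfacet
 facet normal -0.852 0.341 -0.398
  outer loop
   vertex 1.2 2.6 1.7
   vertex 1.6 2.9 1.1
   vertex 0.7 0.3 0.8
  endloop
 endfacet
 facet normal -0.214 -0.923 0.321
  outer loop
   vertex 1.4 0.7 2.6
   vertex 2.6 0.7 3.4
   vertex 0.2 1.5 4.1
  endloop
 endfacet
 facet normal -0.242 -0.923 0.299
  outer loop
   vertex 1.4 0.7 2.6
   vertex 0.2 1.5 4.1
   vertex 0.7 0.3 0.8
  endloop
 endfacet
 facet normal -0.188 -0.941 0.282
  outer loop
   vertex 1.4 0.7 2.6
   vertex 0.7 0.3 0.8
   vertex 2.6 0.7 3.4
  endloop
 endfacet
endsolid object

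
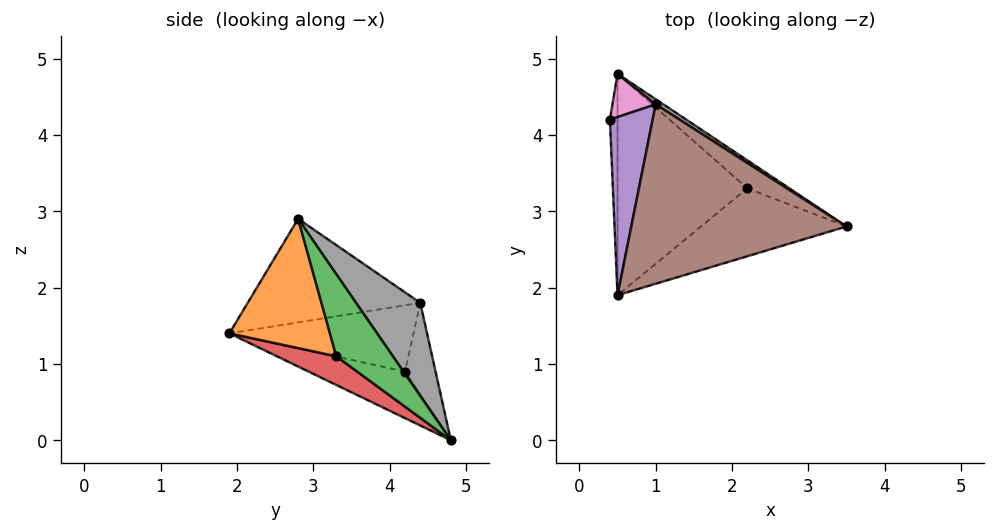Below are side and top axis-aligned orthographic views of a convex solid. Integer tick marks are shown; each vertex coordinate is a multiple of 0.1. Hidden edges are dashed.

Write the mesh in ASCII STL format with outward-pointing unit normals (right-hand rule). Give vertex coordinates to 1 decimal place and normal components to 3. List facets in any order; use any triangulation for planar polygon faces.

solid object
 facet normal -0.984 -0.078 -0.161
  outer loop
   vertex 0.5 4.8 0.0
   vertex 0.5 1.9 1.4
   vertex 0.4 4.2 0.9
  endloop
 endfacet
 facet normal 0.477 -0.695 -0.538
  outer loop
   vertex 2.2 3.3 1.1
   vertex 3.5 2.8 2.9
   vertex 0.5 1.9 1.4
  endloop
 endfacet
 facet normal 0.738 0.559 -0.378
  outer loop
   vertex 2.2 3.3 1.1
   vertex 0.5 4.8 0.0
   vertex 3.5 2.8 2.9
  endloop
 endfacet
 facet normal 0.195 -0.426 -0.883
  outer loop
   vertex 2.2 3.3 1.1
   vertex 0.5 1.9 1.4
   vertex 0.5 4.8 0.0
  endloop
 endfacet
 facet normal -0.838 0.081 0.540
  outer loop
   vertex 1.0 4.4 1.8
   vertex 0.4 4.2 0.9
   vertex 0.5 1.9 1.4
  endloop
 endfacet
 facet normal -0.433 -0.057 0.900
  outer loop
   vertex 1.0 4.4 1.8
   vertex 0.5 1.9 1.4
   vertex 3.5 2.8 2.9
  endloop
 endfacet
 facet normal -0.709 0.620 0.335
  outer loop
   vertex 1.0 4.4 1.8
   vertex 0.5 4.8 0.0
   vertex 0.4 4.2 0.9
  endloop
 endfacet
 facet normal 0.525 0.850 0.043
  outer loop
   vertex 1.0 4.4 1.8
   vertex 3.5 2.8 2.9
   vertex 0.5 4.8 0.0
  endloop
 endfacet
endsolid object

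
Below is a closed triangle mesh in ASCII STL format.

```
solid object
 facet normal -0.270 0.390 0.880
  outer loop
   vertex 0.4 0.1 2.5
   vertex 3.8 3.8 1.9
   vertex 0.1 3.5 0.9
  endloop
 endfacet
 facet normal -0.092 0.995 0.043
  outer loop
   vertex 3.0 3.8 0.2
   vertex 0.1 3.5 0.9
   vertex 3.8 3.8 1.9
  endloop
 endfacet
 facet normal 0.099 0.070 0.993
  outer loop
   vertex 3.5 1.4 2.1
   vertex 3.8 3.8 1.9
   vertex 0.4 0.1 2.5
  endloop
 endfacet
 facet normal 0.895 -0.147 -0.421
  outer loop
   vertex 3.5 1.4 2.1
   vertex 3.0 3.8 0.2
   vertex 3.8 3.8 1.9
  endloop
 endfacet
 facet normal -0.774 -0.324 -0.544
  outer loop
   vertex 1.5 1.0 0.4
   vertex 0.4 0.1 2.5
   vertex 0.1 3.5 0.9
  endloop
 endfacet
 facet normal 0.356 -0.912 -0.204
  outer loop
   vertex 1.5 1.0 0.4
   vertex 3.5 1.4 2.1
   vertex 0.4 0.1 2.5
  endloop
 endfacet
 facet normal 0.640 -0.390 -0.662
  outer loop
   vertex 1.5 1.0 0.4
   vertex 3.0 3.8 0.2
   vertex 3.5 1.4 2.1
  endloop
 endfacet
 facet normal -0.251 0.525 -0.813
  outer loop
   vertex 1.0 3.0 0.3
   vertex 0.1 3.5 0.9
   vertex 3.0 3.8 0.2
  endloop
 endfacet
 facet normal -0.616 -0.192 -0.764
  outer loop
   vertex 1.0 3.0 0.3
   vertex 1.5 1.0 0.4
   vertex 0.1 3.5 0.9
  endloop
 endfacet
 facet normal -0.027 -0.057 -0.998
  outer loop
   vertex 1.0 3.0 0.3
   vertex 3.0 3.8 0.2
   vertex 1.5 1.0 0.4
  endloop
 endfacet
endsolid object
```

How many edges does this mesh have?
15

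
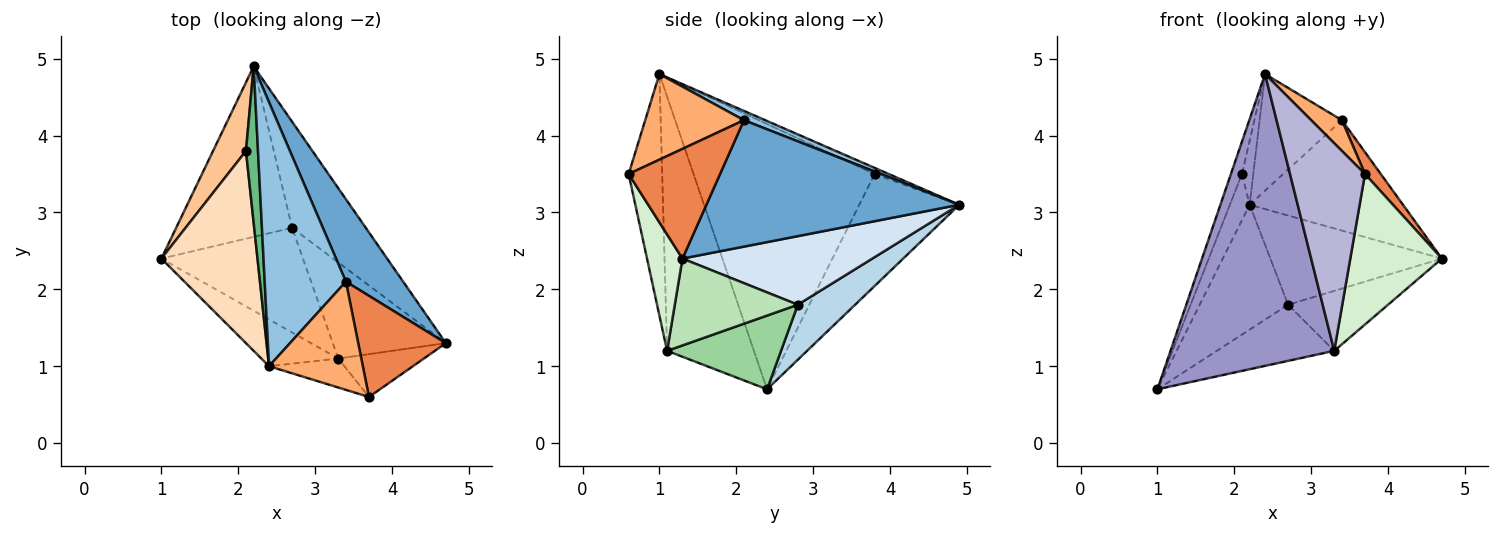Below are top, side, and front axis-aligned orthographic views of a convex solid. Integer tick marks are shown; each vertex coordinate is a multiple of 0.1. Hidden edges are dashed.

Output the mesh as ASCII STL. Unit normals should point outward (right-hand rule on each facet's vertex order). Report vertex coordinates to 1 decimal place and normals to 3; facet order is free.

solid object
 facet normal 0.797 0.484 0.361
  outer loop
   vertex 3.4 2.1 4.2
   vertex 4.7 1.3 2.4
   vertex 2.2 4.9 3.1
  endloop
 endfacet
 facet normal 0.104 0.402 0.910
  outer loop
   vertex 3.4 2.1 4.2
   vertex 2.2 4.9 3.1
   vertex 2.4 1.0 4.8
  endloop
 endfacet
 facet normal 0.358 0.552 -0.753
  outer loop
   vertex 2.7 2.8 1.8
   vertex 1.0 2.4 0.7
   vertex 2.2 4.9 3.1
  endloop
 endfacet
 facet normal 0.580 0.524 -0.624
  outer loop
   vertex 2.7 2.8 1.8
   vertex 2.2 4.9 3.1
   vertex 4.7 1.3 2.4
  endloop
 endfacet
 facet normal 0.774 -0.134 0.619
  outer loop
   vertex 3.7 0.6 3.5
   vertex 4.7 1.3 2.4
   vertex 3.4 2.1 4.2
  endloop
 endfacet
 facet normal 0.660 -0.205 0.723
  outer loop
   vertex 3.7 0.6 3.5
   vertex 3.4 2.1 4.2
   vertex 2.4 1.0 4.8
  endloop
 endfacet
 facet normal -0.943 0.186 0.277
  outer loop
   vertex 2.1 3.8 3.5
   vertex 2.2 4.9 3.1
   vertex 1.0 2.4 0.7
  endloop
 endfacet
 facet normal -0.939 0.057 0.340
  outer loop
   vertex 2.1 3.8 3.5
   vertex 1.0 2.4 0.7
   vertex 2.4 1.0 4.8
  endloop
 endfacet
 facet normal -0.426 0.343 0.837
  outer loop
   vertex 2.1 3.8 3.5
   vertex 2.4 1.0 4.8
   vertex 2.2 4.9 3.1
  endloop
 endfacet
 facet normal 0.417 0.430 -0.801
  outer loop
   vertex 3.3 1.1 1.2
   vertex 1.0 2.4 0.7
   vertex 2.7 2.8 1.8
  endloop
 endfacet
 facet normal 0.546 0.444 -0.711
  outer loop
   vertex 3.3 1.1 1.2
   vertex 2.7 2.8 1.8
   vertex 4.7 1.3 2.4
  endloop
 endfacet
 facet normal 0.349 -0.901 -0.257
  outer loop
   vertex 3.3 1.1 1.2
   vertex 4.7 1.3 2.4
   vertex 3.7 0.6 3.5
  endloop
 endfacet
 facet normal -0.464 -0.875 -0.140
  outer loop
   vertex 3.3 1.1 1.2
   vertex 2.4 1.0 4.8
   vertex 1.0 2.4 0.7
  endloop
 endfacet
 facet normal -0.405 -0.906 -0.126
  outer loop
   vertex 3.3 1.1 1.2
   vertex 3.7 0.6 3.5
   vertex 2.4 1.0 4.8
  endloop
 endfacet
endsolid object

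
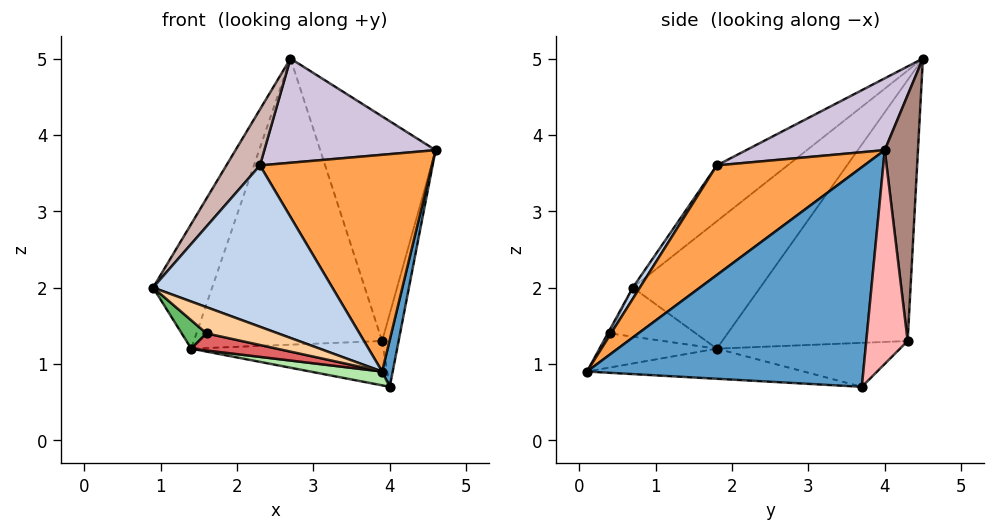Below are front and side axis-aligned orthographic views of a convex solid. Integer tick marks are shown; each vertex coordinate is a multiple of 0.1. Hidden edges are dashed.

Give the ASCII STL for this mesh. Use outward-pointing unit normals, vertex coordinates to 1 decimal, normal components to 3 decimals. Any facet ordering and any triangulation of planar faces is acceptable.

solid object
 facet normal 0.982 -0.038 -0.186
  outer loop
   vertex 4.0 3.7 0.7
   vertex 4.6 4.0 3.8
   vertex 3.9 0.1 0.9
  endloop
 endfacet
 facet normal 0.033 -0.837 0.546
  outer loop
   vertex 2.3 1.8 3.6
   vertex 0.9 0.7 2.0
   vertex 3.9 0.1 0.9
  endloop
 endfacet
 facet normal 0.493 -0.574 0.654
  outer loop
   vertex 2.3 1.8 3.6
   vertex 3.9 0.1 0.9
   vertex 4.6 4.0 3.8
  endloop
 endfacet
 facet normal -0.026 -0.906 0.422
  outer loop
   vertex 1.6 0.4 1.4
   vertex 3.9 0.1 0.9
   vertex 0.9 0.7 2.0
  endloop
 endfacet
 facet normal -0.685 -0.198 -0.701
  outer loop
   vertex 1.4 1.8 1.2
   vertex 1.6 0.4 1.4
   vertex 0.9 0.7 2.0
  endloop
 endfacet
 facet normal -0.153 -0.051 -0.987
  outer loop
   vertex 1.4 1.8 1.2
   vertex 4.0 3.7 0.7
   vertex 3.9 0.1 0.9
  endloop
 endfacet
 facet normal -0.230 -0.170 -0.958
  outer loop
   vertex 1.4 1.8 1.2
   vertex 3.9 0.1 0.9
   vertex 1.6 0.4 1.4
  endloop
 endfacet
 facet normal 0.908 0.362 -0.211
  outer loop
   vertex 3.9 4.3 1.3
   vertex 4.6 4.0 3.8
   vertex 4.0 3.7 0.7
  endloop
 endfacet
 facet normal -0.529 0.554 -0.643
  outer loop
   vertex 3.9 4.3 1.3
   vertex 4.0 3.7 0.7
   vertex 1.4 1.8 1.2
  endloop
 endfacet
 facet normal 0.380 -0.470 0.797
  outer loop
   vertex 2.7 4.5 5.0
   vertex 2.3 1.8 3.6
   vertex 4.6 4.0 3.8
  endloop
 endfacet
 facet normal 0.277 0.960 0.038
  outer loop
   vertex 2.7 4.5 5.0
   vertex 4.6 4.0 3.8
   vertex 3.9 4.3 1.3
  endloop
 endfacet
 facet normal -0.612 -0.291 0.735
  outer loop
   vertex 2.7 4.5 5.0
   vertex 0.9 0.7 2.0
   vertex 2.3 1.8 3.6
  endloop
 endfacet
 facet normal -0.678 0.688 -0.257
  outer loop
   vertex 2.7 4.5 5.0
   vertex 3.9 4.3 1.3
   vertex 1.4 1.8 1.2
  endloop
 endfacet
 facet normal -0.907 0.421 0.011
  outer loop
   vertex 2.7 4.5 5.0
   vertex 1.4 1.8 1.2
   vertex 0.9 0.7 2.0
  endloop
 endfacet
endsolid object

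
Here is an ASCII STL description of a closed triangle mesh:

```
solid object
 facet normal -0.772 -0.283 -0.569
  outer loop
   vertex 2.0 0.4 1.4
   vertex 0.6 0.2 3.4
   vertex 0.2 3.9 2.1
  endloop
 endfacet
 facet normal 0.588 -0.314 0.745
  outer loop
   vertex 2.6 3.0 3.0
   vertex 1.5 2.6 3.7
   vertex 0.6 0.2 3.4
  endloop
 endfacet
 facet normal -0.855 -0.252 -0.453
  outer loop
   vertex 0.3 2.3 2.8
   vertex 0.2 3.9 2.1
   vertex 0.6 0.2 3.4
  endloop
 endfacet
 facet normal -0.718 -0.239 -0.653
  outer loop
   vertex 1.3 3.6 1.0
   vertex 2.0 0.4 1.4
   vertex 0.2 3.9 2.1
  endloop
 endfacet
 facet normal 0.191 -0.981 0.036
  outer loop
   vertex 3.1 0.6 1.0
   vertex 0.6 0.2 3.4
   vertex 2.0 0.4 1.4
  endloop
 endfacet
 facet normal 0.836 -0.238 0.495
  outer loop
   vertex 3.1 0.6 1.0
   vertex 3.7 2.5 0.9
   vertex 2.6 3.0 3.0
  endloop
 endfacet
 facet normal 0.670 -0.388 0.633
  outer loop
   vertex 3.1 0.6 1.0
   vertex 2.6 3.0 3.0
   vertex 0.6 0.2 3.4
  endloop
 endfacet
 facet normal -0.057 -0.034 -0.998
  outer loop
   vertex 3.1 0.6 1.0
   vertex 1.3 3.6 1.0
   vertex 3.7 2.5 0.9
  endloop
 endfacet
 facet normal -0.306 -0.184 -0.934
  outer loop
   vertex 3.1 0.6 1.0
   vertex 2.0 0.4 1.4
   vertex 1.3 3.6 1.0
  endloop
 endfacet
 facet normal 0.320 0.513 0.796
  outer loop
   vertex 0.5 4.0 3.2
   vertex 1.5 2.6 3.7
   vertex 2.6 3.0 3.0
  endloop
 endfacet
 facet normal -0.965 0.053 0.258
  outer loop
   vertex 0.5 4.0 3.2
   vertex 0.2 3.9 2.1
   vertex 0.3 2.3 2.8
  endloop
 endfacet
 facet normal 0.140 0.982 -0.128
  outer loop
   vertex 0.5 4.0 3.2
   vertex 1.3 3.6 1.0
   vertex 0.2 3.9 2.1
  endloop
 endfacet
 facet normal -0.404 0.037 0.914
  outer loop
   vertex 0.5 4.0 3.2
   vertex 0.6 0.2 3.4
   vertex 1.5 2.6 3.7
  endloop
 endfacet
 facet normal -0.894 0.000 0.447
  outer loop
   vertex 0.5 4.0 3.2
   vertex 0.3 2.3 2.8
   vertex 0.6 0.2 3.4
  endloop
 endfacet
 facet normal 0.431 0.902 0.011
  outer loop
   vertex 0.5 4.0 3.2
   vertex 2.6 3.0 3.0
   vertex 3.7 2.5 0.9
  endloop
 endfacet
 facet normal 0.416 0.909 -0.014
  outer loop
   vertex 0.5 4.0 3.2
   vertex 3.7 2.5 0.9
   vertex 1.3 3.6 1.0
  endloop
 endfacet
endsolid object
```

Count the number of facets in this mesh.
16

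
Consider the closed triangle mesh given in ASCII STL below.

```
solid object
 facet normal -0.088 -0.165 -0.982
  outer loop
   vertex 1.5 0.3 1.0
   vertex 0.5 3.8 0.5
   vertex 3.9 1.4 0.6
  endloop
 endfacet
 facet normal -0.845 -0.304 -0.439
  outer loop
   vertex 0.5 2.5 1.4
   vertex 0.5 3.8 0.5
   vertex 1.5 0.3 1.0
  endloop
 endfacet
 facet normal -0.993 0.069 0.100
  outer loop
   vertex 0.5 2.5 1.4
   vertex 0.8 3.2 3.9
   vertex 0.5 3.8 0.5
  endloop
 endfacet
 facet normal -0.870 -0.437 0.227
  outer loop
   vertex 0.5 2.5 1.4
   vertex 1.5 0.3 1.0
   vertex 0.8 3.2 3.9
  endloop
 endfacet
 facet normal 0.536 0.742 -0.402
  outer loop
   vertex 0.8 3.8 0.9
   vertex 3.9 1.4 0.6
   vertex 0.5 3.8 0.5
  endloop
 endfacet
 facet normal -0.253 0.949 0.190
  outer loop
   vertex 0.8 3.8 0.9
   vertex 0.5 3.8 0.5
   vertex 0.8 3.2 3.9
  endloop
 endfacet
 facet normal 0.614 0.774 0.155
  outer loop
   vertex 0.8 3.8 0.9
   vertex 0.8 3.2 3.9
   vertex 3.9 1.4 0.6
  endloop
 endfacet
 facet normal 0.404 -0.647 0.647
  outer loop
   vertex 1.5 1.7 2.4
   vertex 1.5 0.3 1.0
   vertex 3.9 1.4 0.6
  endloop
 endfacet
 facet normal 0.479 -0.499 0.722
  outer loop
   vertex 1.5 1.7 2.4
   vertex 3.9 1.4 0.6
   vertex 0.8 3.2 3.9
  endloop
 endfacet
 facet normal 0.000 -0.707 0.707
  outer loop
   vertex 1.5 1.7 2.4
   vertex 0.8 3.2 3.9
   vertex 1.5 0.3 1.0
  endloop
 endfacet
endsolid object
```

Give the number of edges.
15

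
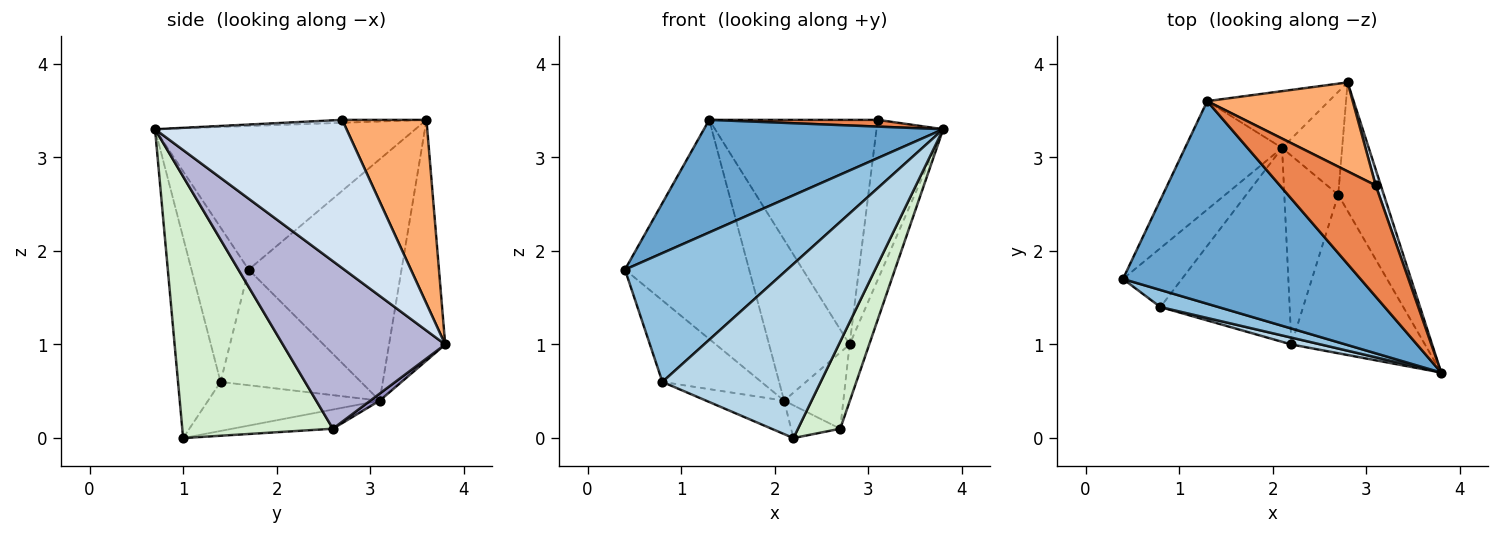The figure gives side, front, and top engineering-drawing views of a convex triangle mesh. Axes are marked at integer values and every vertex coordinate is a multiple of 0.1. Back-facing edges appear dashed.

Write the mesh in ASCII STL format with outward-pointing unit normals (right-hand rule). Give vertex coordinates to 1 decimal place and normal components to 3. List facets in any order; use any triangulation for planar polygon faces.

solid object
 facet normal -0.467 -0.429 0.773
  outer loop
   vertex 1.3 3.6 3.4
   vertex 0.4 1.7 1.8
   vertex 3.8 0.7 3.3
  endloop
 endfacet
 facet normal -0.330 -0.936 0.124
  outer loop
   vertex 0.8 1.4 0.6
   vertex 3.8 0.7 3.3
   vertex 0.4 1.7 1.8
  endloop
 endfacet
 facet normal -0.259 -0.965 0.038
  outer loop
   vertex 0.8 1.4 0.6
   vertex 2.2 1.0 0.0
   vertex 3.8 0.7 3.3
  endloop
 endfacet
 facet normal 0.944 0.329 0.033
  outer loop
   vertex 3.1 2.7 3.4
   vertex 3.8 0.7 3.3
   vertex 2.8 3.8 1.0
  endloop
 endfacet
 facet normal -0.030 -0.060 0.998
  outer loop
   vertex 3.1 2.7 3.4
   vertex 1.3 3.6 3.4
   vertex 3.8 0.7 3.3
  endloop
 endfacet
 facet normal 0.422 0.843 0.334
  outer loop
   vertex 3.1 2.7 3.4
   vertex 2.8 3.8 1.0
   vertex 1.3 3.6 3.4
  endloop
 endfacet
 facet normal -0.350 0.159 -0.923
  outer loop
   vertex 2.1 3.1 0.4
   vertex 2.2 1.0 0.0
   vertex 0.8 1.4 0.6
  endloop
 endfacet
 facet normal -0.755 0.532 -0.384
  outer loop
   vertex 2.1 3.1 0.4
   vertex 0.8 1.4 0.6
   vertex 0.4 1.7 1.8
  endloop
 endfacet
 facet normal -0.741 0.602 -0.298
  outer loop
   vertex 2.1 3.1 0.4
   vertex 0.4 1.7 1.8
   vertex 1.3 3.6 3.4
  endloop
 endfacet
 facet normal -0.550 0.788 -0.278
  outer loop
   vertex 2.1 3.1 0.4
   vertex 1.3 3.6 3.4
   vertex 2.8 3.8 1.0
  endloop
 endfacet
 facet normal -0.330 0.161 -0.930
  outer loop
   vertex 2.7 2.6 0.1
   vertex 2.2 1.0 0.0
   vertex 2.1 3.1 0.4
  endloop
 endfacet
 facet normal 0.864 -0.242 -0.441
  outer loop
   vertex 2.7 2.6 0.1
   vertex 3.8 0.7 3.3
   vertex 2.2 1.0 0.0
  endloop
 endfacet
 facet normal 0.094 0.592 -0.800
  outer loop
   vertex 2.7 2.6 0.1
   vertex 2.1 3.1 0.4
   vertex 2.8 3.8 1.0
  endloop
 endfacet
 facet normal 0.958 0.116 -0.261
  outer loop
   vertex 2.7 2.6 0.1
   vertex 2.8 3.8 1.0
   vertex 3.8 0.7 3.3
  endloop
 endfacet
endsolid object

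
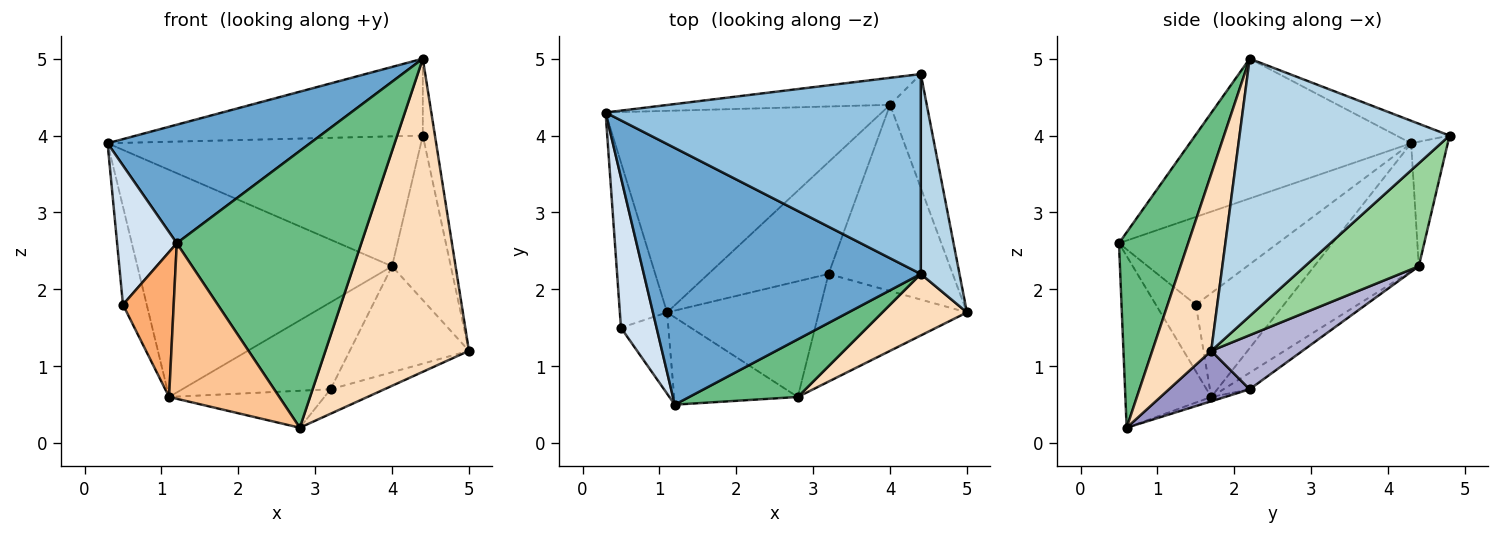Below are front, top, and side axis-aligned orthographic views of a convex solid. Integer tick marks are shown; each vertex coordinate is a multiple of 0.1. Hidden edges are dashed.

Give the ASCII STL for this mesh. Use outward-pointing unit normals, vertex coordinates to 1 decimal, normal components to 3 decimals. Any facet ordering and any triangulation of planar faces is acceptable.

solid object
 facet normal -0.417 -0.381 0.825
  outer loop
   vertex 4.4 2.2 5.0
   vertex 0.3 4.3 3.9
   vertex 1.2 0.5 2.6
  endloop
 endfacet
 facet normal -0.066 0.358 0.931
  outer loop
   vertex 4.4 4.8 4.0
   vertex 0.3 4.3 3.9
   vertex 4.4 2.2 5.0
  endloop
 endfacet
 facet normal 0.987 0.057 0.148
  outer loop
   vertex 4.4 4.8 4.0
   vertex 4.4 2.2 5.0
   vertex 5.0 1.7 1.2
  endloop
 endfacet
 facet normal -0.875 -0.329 0.355
  outer loop
   vertex 0.5 1.5 1.8
   vertex 1.2 0.5 2.6
   vertex 0.3 4.3 3.9
  endloop
 endfacet
 facet normal -0.884 0.239 -0.402
  outer loop
   vertex 0.5 1.5 1.8
   vertex 0.3 4.3 3.9
   vertex 1.1 1.7 0.6
  endloop
 endfacet
 facet normal -0.566 -0.719 -0.403
  outer loop
   vertex 0.5 1.5 1.8
   vertex 1.1 1.7 0.6
   vertex 1.2 0.5 2.6
  endloop
 endfacet
 facet normal -0.562 -0.721 -0.405
  outer loop
   vertex 2.8 0.6 0.2
   vertex 1.2 0.5 2.6
   vertex 1.1 1.7 0.6
  endloop
 endfacet
 facet normal 0.374 -0.910 0.179
  outer loop
   vertex 2.8 0.6 0.2
   vertex 5.0 1.7 1.2
   vertex 4.4 2.2 5.0
  endloop
 endfacet
 facet normal 0.345 -0.919 0.191
  outer loop
   vertex 2.8 0.6 0.2
   vertex 4.4 2.2 5.0
   vertex 1.2 0.5 2.6
  endloop
 endfacet
 facet normal 0.847 0.437 -0.302
  outer loop
   vertex 4.0 4.4 2.3
   vertex 4.4 4.8 4.0
   vertex 5.0 1.7 1.2
  endloop
 endfacet
 facet normal -0.114 0.973 -0.202
  outer loop
   vertex 4.0 4.4 2.3
   vertex 0.3 4.3 3.9
   vertex 4.4 4.8 4.0
  endloop
 endfacet
 facet normal -0.294 0.715 -0.634
  outer loop
   vertex 4.0 4.4 2.3
   vertex 1.1 1.7 0.6
   vertex 0.3 4.3 3.9
  endloop
 endfacet
 facet normal 0.315 0.210 -0.925
  outer loop
   vertex 3.2 2.2 0.7
   vertex 5.0 1.7 1.2
   vertex 2.8 0.6 0.2
  endloop
 endfacet
 facet normal 0.354 0.462 -0.813
  outer loop
   vertex 3.2 2.2 0.7
   vertex 4.0 4.4 2.3
   vertex 5.0 1.7 1.2
  endloop
 endfacet
 facet normal -0.027 0.304 -0.952
  outer loop
   vertex 3.2 2.2 0.7
   vertex 2.8 0.6 0.2
   vertex 1.1 1.7 0.6
  endloop
 endfacet
 facet normal -0.108 0.610 -0.785
  outer loop
   vertex 3.2 2.2 0.7
   vertex 1.1 1.7 0.6
   vertex 4.0 4.4 2.3
  endloop
 endfacet
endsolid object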